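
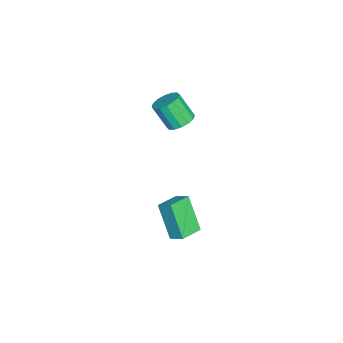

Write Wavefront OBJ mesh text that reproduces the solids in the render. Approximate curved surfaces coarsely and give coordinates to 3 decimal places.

v -0.862 0.472 2.974
v -0.138 0.657 3.232
v -0.395 -0.167 4.543
v -1.118 -0.352 4.286
v -0.38 0.955 3.372
v -0.636 0.131 4.684
v -0.751 1.124 3.406
v -1.007 0.301 4.717
v -1.151 1.119 3.324
v -1.408 0.295 4.635
v -1.474 0.94 3.148
v -1.731 0.116 4.46
v -1.633 0.635 2.926
v -1.89 -0.189 4.238
v -1.585 0.287 2.717
v -1.842 -0.537 4.028
v -1.344 -0.011 2.576
v -1.6 -0.835 3.888
v -0.973 -0.181 2.543
v -1.229 -1.004 3.854
v -0.572 -0.175 2.625
v -0.829 -0.999 3.936
v -0.249 0.004 2.8
v -0.506 -0.82 4.112
v -0.09 0.309 3.022
v -0.347 -0.515 4.334
v 0.547 0.49 -1.876
v 0.882 1.197 -1.391
v 1.431 1.277 -3.635
v 1.766 1.984 -3.15
v 1.654 -0.204 -1.63
v 1.989 0.503 -1.145
v 2.538 0.583 -3.389
v 2.873 1.29 -2.904
f 2 1 5
f 2 5 3
f 3 5 6
f 3 6 4
f 5 1 7
f 5 7 6
f 6 7 8
f 6 8 4
f 7 1 9
f 7 9 8
f 8 9 10
f 8 10 4
f 9 1 11
f 9 11 10
f 10 11 12
f 10 12 4
f 11 1 13
f 11 13 12
f 12 13 14
f 12 14 4
f 13 1 15
f 13 15 14
f 14 15 16
f 14 16 4
f 15 1 17
f 15 17 16
f 16 17 18
f 16 18 4
f 17 1 19
f 17 19 18
f 18 19 20
f 18 20 4
f 19 1 21
f 19 21 20
f 20 21 22
f 20 22 4
f 21 1 23
f 21 23 22
f 22 23 24
f 22 24 4
f 23 1 25
f 23 25 24
f 24 25 26
f 24 26 4
f 25 1 2
f 25 2 26
f 26 2 3
f 26 3 4
f 28 30 27
f 31 28 27
f 27 30 29
f 29 31 27
f 28 34 30
f 32 28 31
f 32 34 28
f 30 34 29
f 33 31 29
f 29 34 33
f 33 32 31
f 34 32 33



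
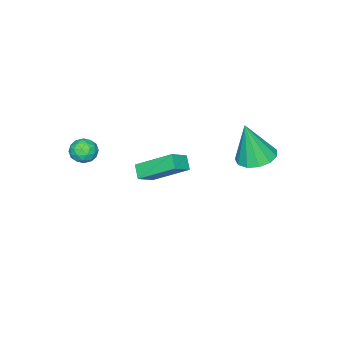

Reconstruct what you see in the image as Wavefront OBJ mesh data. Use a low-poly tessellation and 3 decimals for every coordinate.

v 2.334 -1.624 2.509
v 2.978 -1.847 2.566
v 1.962 -2.613 2.834
v 2.606 -2.836 2.891
v 2.366 -2.367 3.327
v 2.597 -1.756 3.126
v 2.343 -2.704 2.274
v 2.574 -2.093 2.073
v 2.983 -2.515 2.421
v 2.998 -2.307 3.072
v 1.942 -2.153 2.328
v 1.957 -1.945 2.979
v 2.689 -1.648 2.509
v 2.251 -2.812 2.891
v 2.111 -2.536 3.147
v 2.489 -2.667 3.181
v 2.465 -1.595 2.838
v 2.843 -1.726 2.872
v 2.484 -2.032 3.319
v 2.097 -2.734 2.528
v 2.475 -2.865 2.562
v 2.451 -1.793 2.219
v 2.829 -1.924 2.253
v 2.456 -2.428 2.081
v 3.07 -2.172 2.457
v 2.851 -2.754 2.648
v 2.697 -2.676 2.285
v 2.833 -2.317 2.168
v 3.079 -2.05 2.84
v 2.86 -2.631 3.031
v 2.719 -2.356 3.287
v 2.855 -1.996 3.169
v 3.082 -2.442 2.755
v 2.08 -1.829 2.369
v 1.861 -2.41 2.56
v 2.085 -2.464 2.231
v 2.221 -2.104 2.113
v 2.089 -1.706 2.752
v 1.87 -2.288 2.943
v 2.107 -2.143 3.232
v 2.243 -1.784 3.115
v 1.858 -2.018 2.645
v -3.312 2.789 1.185
v -2.604 3.451 1.214
v -2.988 2.351 3.255
v -3.066 3.714 1.343
v -3.606 3.683 1.421
v -4.053 3.368 1.424
v -4.265 2.869 1.352
v -4.174 2.345 1.227
v -3.81 1.962 1.088
v -3.288 1.841 0.981
v -2.773 2.021 0.938
v -2.43 2.445 0.974
v -2.367 2.978 1.077
v -1.73 -1.98 -0.838
v -2.281 -0.301 0.37
v -1.337 -1.492 -1.336
v -1.888 0.186 -0.128
v -0.832 -2.106 -0.252
v -1.383 -0.428 0.956
v -0.439 -1.619 -0.75
v -0.99 0.06 0.458
f 1 38 17
f 38 12 41
f 17 41 6
f 38 41 17
f 1 17 13
f 17 6 18
f 13 18 2
f 17 18 13
f 1 13 22
f 13 2 23
f 22 23 8
f 13 23 22
f 1 22 34
f 22 8 37
f 34 37 11
f 22 37 34
f 1 34 38
f 34 11 42
f 38 42 12
f 34 42 38
f 2 18 29
f 18 6 32
f 29 32 10
f 18 32 29
f 6 41 19
f 41 12 40
f 19 40 5
f 41 40 19
f 12 42 39
f 42 11 35
f 39 35 3
f 42 35 39
f 11 37 36
f 37 8 24
f 36 24 7
f 37 24 36
f 8 23 28
f 23 2 25
f 28 25 9
f 23 25 28
f 4 30 16
f 30 10 31
f 16 31 5
f 30 31 16
f 4 16 14
f 16 5 15
f 14 15 3
f 16 15 14
f 4 14 21
f 14 3 20
f 21 20 7
f 14 20 21
f 4 21 26
f 21 7 27
f 26 27 9
f 21 27 26
f 4 26 30
f 26 9 33
f 30 33 10
f 26 33 30
f 5 31 19
f 31 10 32
f 19 32 6
f 31 32 19
f 3 15 39
f 15 5 40
f 39 40 12
f 15 40 39
f 7 20 36
f 20 3 35
f 36 35 11
f 20 35 36
f 9 27 28
f 27 7 24
f 28 24 8
f 27 24 28
f 10 33 29
f 33 9 25
f 29 25 2
f 33 25 29
f 44 43 46
f 44 46 45
f 46 43 47
f 46 47 45
f 47 43 48
f 47 48 45
f 48 43 49
f 48 49 45
f 49 43 50
f 49 50 45
f 50 43 51
f 50 51 45
f 51 43 52
f 51 52 45
f 52 43 53
f 52 53 45
f 53 43 54
f 53 54 45
f 54 43 55
f 54 55 45
f 55 43 44
f 55 44 45
f 57 59 56
f 60 57 56
f 56 59 58
f 58 60 56
f 57 63 59
f 61 57 60
f 61 63 57
f 59 63 58
f 62 60 58
f 58 63 62
f 62 61 60
f 63 61 62



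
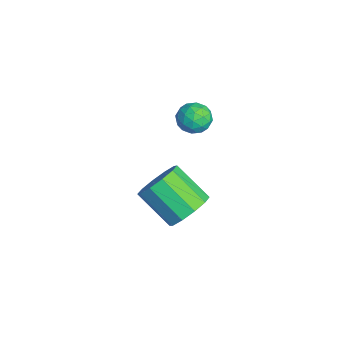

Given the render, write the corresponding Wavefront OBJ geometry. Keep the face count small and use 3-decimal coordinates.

v -2.527 0.333 -0.544
v -1.785 -0.067 -0.2
v -2.772 -1.012 0.828
v -3.513 -0.613 0.484
v -1.898 0.389 0.111
v -2.884 -0.557 1.139
v -2.25 0.822 0.172
v -3.237 -0.123 1.2
v -2.709 1.069 -0.041
v -3.695 0.123 0.987
v -3.098 1.035 -0.446
v -4.084 0.089 0.582
v -3.268 0.732 -0.888
v -4.255 -0.213 0.14
v -3.156 0.277 -1.199
v -4.142 -0.669 -0.171
v -2.803 -0.157 -1.26
v -3.79 -1.102 -0.232
v -2.345 -0.403 -1.047
v -3.331 -1.349 -0.019
v -1.956 -0.369 -0.642
v -2.942 -1.315 0.386
v -3.524 1.239 3.627
v -2.968 1.095 3.978
v -3.852 0.205 3.722
v -3.296 0.061 4.073
v -3.771 0.455 4.341
v -3.568 1.094 4.283
v -3.252 0.206 3.417
v -3.049 0.845 3.359
v -2.8 0.456 3.849
v -3.121 0.61 4.42
v -3.699 0.69 3.28
v -4.02 0.844 3.851
v -3.217 1.258 3.794
v -3.603 0.042 3.906
v -3.882 0.274 4.063
v -3.555 0.189 4.27
v -3.57 1.257 3.973
v -3.243 1.173 4.18
v -3.715 0.797 4.393
v -3.577 0.127 3.52
v -3.25 0.043 3.727
v -3.265 1.111 3.43
v -2.938 1.026 3.637
v -3.105 0.503 3.307
v -2.792 0.798 3.925
v -2.985 0.19 3.98
v -2.958 0.275 3.595
v -2.839 0.651 3.56
v -2.98 0.888 4.26
v -3.173 0.28 4.316
v -3.452 0.512 4.474
v -3.333 0.888 4.439
v -2.882 0.513 4.184
v -3.647 1.02 3.384
v -3.84 0.412 3.44
v -3.487 0.412 3.261
v -3.368 0.788 3.226
v -3.835 1.11 3.72
v -4.028 0.502 3.775
v -3.981 0.649 4.14
v -3.862 1.025 4.105
v -3.938 0.787 3.516
f 2 1 5
f 2 5 3
f 3 5 6
f 3 6 4
f 5 1 7
f 5 7 6
f 6 7 8
f 6 8 4
f 7 1 9
f 7 9 8
f 8 9 10
f 8 10 4
f 9 1 11
f 9 11 10
f 10 11 12
f 10 12 4
f 11 1 13
f 11 13 12
f 12 13 14
f 12 14 4
f 13 1 15
f 13 15 14
f 14 15 16
f 14 16 4
f 15 1 17
f 15 17 16
f 16 17 18
f 16 18 4
f 17 1 19
f 17 19 18
f 18 19 20
f 18 20 4
f 19 1 21
f 19 21 20
f 20 21 22
f 20 22 4
f 21 1 2
f 21 2 22
f 22 2 3
f 22 3 4
f 23 60 39
f 60 34 63
f 39 63 28
f 60 63 39
f 23 39 35
f 39 28 40
f 35 40 24
f 39 40 35
f 23 35 44
f 35 24 45
f 44 45 30
f 35 45 44
f 23 44 56
f 44 30 59
f 56 59 33
f 44 59 56
f 23 56 60
f 56 33 64
f 60 64 34
f 56 64 60
f 24 40 51
f 40 28 54
f 51 54 32
f 40 54 51
f 28 63 41
f 63 34 62
f 41 62 27
f 63 62 41
f 34 64 61
f 64 33 57
f 61 57 25
f 64 57 61
f 33 59 58
f 59 30 46
f 58 46 29
f 59 46 58
f 30 45 50
f 45 24 47
f 50 47 31
f 45 47 50
f 26 52 38
f 52 32 53
f 38 53 27
f 52 53 38
f 26 38 36
f 38 27 37
f 36 37 25
f 38 37 36
f 26 36 43
f 36 25 42
f 43 42 29
f 36 42 43
f 26 43 48
f 43 29 49
f 48 49 31
f 43 49 48
f 26 48 52
f 48 31 55
f 52 55 32
f 48 55 52
f 27 53 41
f 53 32 54
f 41 54 28
f 53 54 41
f 25 37 61
f 37 27 62
f 61 62 34
f 37 62 61
f 29 42 58
f 42 25 57
f 58 57 33
f 42 57 58
f 31 49 50
f 49 29 46
f 50 46 30
f 49 46 50
f 32 55 51
f 55 31 47
f 51 47 24
f 55 47 51



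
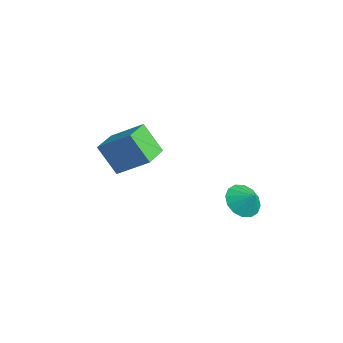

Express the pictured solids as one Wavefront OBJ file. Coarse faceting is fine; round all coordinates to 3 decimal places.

v 3.293 2.635 -2.181
v 3.845 3.169 -2.926
v 4.007 2.905 -1.459
v 3.492 3.54 -2.716
v 3.085 3.669 -2.362
v 2.735 3.521 -1.96
v 2.534 3.135 -1.616
v 2.536 2.616 -1.424
v 2.742 2.101 -1.435
v 3.095 1.73 -1.645
v 3.501 1.601 -1.999
v 3.851 1.749 -2.402
v 4.052 2.135 -2.745
v 4.05 2.654 -2.937
v -3.451 -0.156 -2.256
v -4.435 -0.751 -0.607
v -2.164 1.082 -1.041
v -3.147 0.487 0.607
v -2.293 -1.547 -2.067
v -3.276 -2.142 -0.419
v -1.005 -0.309 -0.853
v -1.989 -0.904 0.796
f 2 1 4
f 2 4 3
f 4 1 5
f 4 5 3
f 5 1 6
f 5 6 3
f 6 1 7
f 6 7 3
f 7 1 8
f 7 8 3
f 8 1 9
f 8 9 3
f 9 1 10
f 9 10 3
f 10 1 11
f 10 11 3
f 11 1 12
f 11 12 3
f 12 1 13
f 12 13 3
f 13 1 14
f 13 14 3
f 14 1 2
f 14 2 3
f 16 18 15
f 19 16 15
f 15 18 17
f 17 19 15
f 16 22 18
f 20 16 19
f 20 22 16
f 18 22 17
f 21 19 17
f 17 22 21
f 21 20 19
f 22 20 21



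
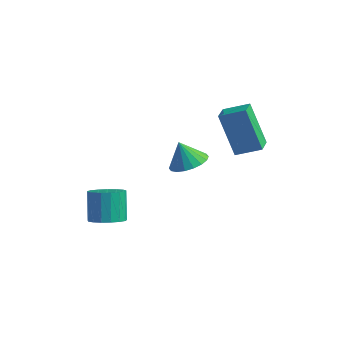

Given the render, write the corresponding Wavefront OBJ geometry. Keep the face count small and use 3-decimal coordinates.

v 2.084 3.508 0.697
v 3.119 3.877 1.154
v 1.913 4.369 0.391
v 2.947 4.738 0.848
v 3.033 3.062 -1.088
v 4.067 3.431 -0.631
v 2.861 3.923 -1.394
v 3.896 4.292 -0.937
v -0.536 -1.309 -3.019
v 0.213 -1.197 -2.832
v -0.175 -0.438 -1.734
v -0.924 -0.551 -1.921
v 0.133 -0.91 -3.058
v -0.255 -0.152 -1.96
v -0.1 -0.715 -3.275
v -0.488 0.043 -2.177
v -0.433 -0.656 -3.433
v -0.821 0.102 -2.335
v -0.789 -0.747 -3.497
v -1.177 0.011 -2.399
v -1.088 -0.966 -3.451
v -1.476 -0.208 -2.353
v -1.26 -1.264 -3.306
v -1.648 -0.506 -2.208
v -1.266 -1.572 -3.095
v -1.654 -0.814 -1.997
v -1.105 -1.82 -2.867
v -1.493 -1.062 -1.769
v -0.814 -1.951 -2.674
v -1.202 -1.193 -1.576
v -0.459 -1.935 -2.56
v -0.847 -1.176 -1.462
v -0.121 -1.775 -2.551
v -0.509 -1.017 -1.453
v 0.121 -1.509 -2.649
v -0.267 -0.75 -1.551
v 0.683 3.766 -3.079
v 1.196 3.137 -2.741
v 0.157 3.894 -2.041
v 1.404 3.462 -2.676
v 1.468 3.848 -2.691
v 1.377 4.218 -2.783
v 1.148 4.498 -2.934
v 0.827 4.633 -3.113
v 0.478 4.597 -3.285
v 0.169 4.395 -3.417
v -0.039 4.069 -3.481
v -0.103 3.683 -3.466
v -0.012 3.314 -3.374
v 0.217 3.034 -3.224
v 0.538 2.899 -3.045
v 0.887 2.935 -2.873
f 2 4 1
f 5 2 1
f 1 4 3
f 3 5 1
f 2 8 4
f 6 2 5
f 6 8 2
f 4 8 3
f 7 5 3
f 3 8 7
f 7 6 5
f 8 6 7
f 10 9 13
f 10 13 11
f 11 13 14
f 11 14 12
f 13 9 15
f 13 15 14
f 14 15 16
f 14 16 12
f 15 9 17
f 15 17 16
f 16 17 18
f 16 18 12
f 17 9 19
f 17 19 18
f 18 19 20
f 18 20 12
f 19 9 21
f 19 21 20
f 20 21 22
f 20 22 12
f 21 9 23
f 21 23 22
f 22 23 24
f 22 24 12
f 23 9 25
f 23 25 24
f 24 25 26
f 24 26 12
f 25 9 27
f 25 27 26
f 26 27 28
f 26 28 12
f 27 9 29
f 27 29 28
f 28 29 30
f 28 30 12
f 29 9 31
f 29 31 30
f 30 31 32
f 30 32 12
f 31 9 33
f 31 33 32
f 32 33 34
f 32 34 12
f 33 9 35
f 33 35 34
f 34 35 36
f 34 36 12
f 35 9 10
f 35 10 36
f 36 10 11
f 36 11 12
f 38 37 40
f 38 40 39
f 40 37 41
f 40 41 39
f 41 37 42
f 41 42 39
f 42 37 43
f 42 43 39
f 43 37 44
f 43 44 39
f 44 37 45
f 44 45 39
f 45 37 46
f 45 46 39
f 46 37 47
f 46 47 39
f 47 37 48
f 47 48 39
f 48 37 49
f 48 49 39
f 49 37 50
f 49 50 39
f 50 37 51
f 50 51 39
f 51 37 52
f 51 52 39
f 52 37 38
f 52 38 39



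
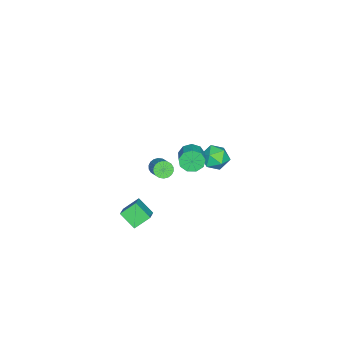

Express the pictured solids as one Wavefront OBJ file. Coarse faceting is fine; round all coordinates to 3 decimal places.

v 2.955 0.384 -1.021
v 3.991 0.651 -0.395
v 3.182 1.344 -1.805
v 4.218 1.611 -1.179
v 3.562 -0.331 -1.721
v 4.598 -0.064 -1.095
v 3.789 0.629 -2.505
v 4.825 0.896 -1.879
v -3.612 2.801 -3.375
v -3.087 2.168 -2.866
v -4.813 2.592 -2.394
v -4.288 1.959 -1.885
v -4.055 2.897 -1.876
v -3.312 3.026 -2.483
v -4.588 1.734 -2.777
v -3.845 1.863 -3.384
v -3.69 1.508 -2.497
v -3.36 2.227 -1.941
v -4.54 2.533 -3.319
v -4.21 3.252 -2.763
v -1.111 1.968 0.003
v -0.748 1.805 -0.669
v 0.293 2.25 -0.214
v -0.069 2.412 0.457
v -0.952 2.298 -0.685
v 0.089 2.743 -0.231
v -1.229 2.637 -0.38
v -0.188 3.081 0.074
v -1.452 2.662 0.104
v -0.41 3.107 0.559
v -1.514 2.362 0.541
v -0.473 2.807 0.996
v -1.388 1.878 0.726
v -0.347 2.323 1.181
v -1.132 1.436 0.573
v -0.091 1.88 1.027
v -0.866 1.242 0.153
v 0.175 1.687 0.607
v -0.715 1.388 -0.338
v 0.327 1.833 0.117
v 2.059 1.234 1.429
v 2.493 0.945 1.176
v 3.396 1.618 1.957
v 2.961 1.906 2.211
v 2.467 1.154 1.026
v 3.37 1.826 1.807
v 2.361 1.378 0.956
v 3.263 2.051 1.737
v 2.194 1.574 0.98
v 3.097 2.247 1.761
v 2.001 1.703 1.093
v 2.903 2.375 1.874
v 1.819 1.738 1.272
v 2.722 2.41 2.054
v 1.685 1.674 1.483
v 2.587 2.346 2.264
v 1.624 1.522 1.683
v 2.527 2.195 2.464
v 1.65 1.314 1.833
v 2.553 1.986 2.614
v 1.757 1.089 1.903
v 2.659 1.762 2.684
v 1.923 0.893 1.879
v 2.826 1.566 2.66
v 2.117 0.765 1.766
v 3.019 1.437 2.547
v 2.298 0.73 1.586
v 3.201 1.402 2.368
v 2.433 0.794 1.376
v 3.335 1.466 2.157
f 2 4 1
f 5 2 1
f 1 4 3
f 3 5 1
f 2 8 4
f 6 2 5
f 6 8 2
f 4 8 3
f 7 5 3
f 3 8 7
f 7 6 5
f 8 6 7
f 9 20 14
f 9 14 10
f 9 10 16
f 9 16 19
f 9 19 20
f 10 14 18
f 14 20 13
f 20 19 11
f 19 16 15
f 16 10 17
f 12 18 13
f 12 13 11
f 12 11 15
f 12 15 17
f 12 17 18
f 13 18 14
f 11 13 20
f 15 11 19
f 17 15 16
f 18 17 10
f 22 21 25
f 22 25 23
f 23 25 26
f 23 26 24
f 25 21 27
f 25 27 26
f 26 27 28
f 26 28 24
f 27 21 29
f 27 29 28
f 28 29 30
f 28 30 24
f 29 21 31
f 29 31 30
f 30 31 32
f 30 32 24
f 31 21 33
f 31 33 32
f 32 33 34
f 32 34 24
f 33 21 35
f 33 35 34
f 34 35 36
f 34 36 24
f 35 21 37
f 35 37 36
f 36 37 38
f 36 38 24
f 37 21 39
f 37 39 38
f 38 39 40
f 38 40 24
f 39 21 22
f 39 22 40
f 40 22 23
f 40 23 24
f 42 41 45
f 42 45 43
f 43 45 46
f 43 46 44
f 45 41 47
f 45 47 46
f 46 47 48
f 46 48 44
f 47 41 49
f 47 49 48
f 48 49 50
f 48 50 44
f 49 41 51
f 49 51 50
f 50 51 52
f 50 52 44
f 51 41 53
f 51 53 52
f 52 53 54
f 52 54 44
f 53 41 55
f 53 55 54
f 54 55 56
f 54 56 44
f 55 41 57
f 55 57 56
f 56 57 58
f 56 58 44
f 57 41 59
f 57 59 58
f 58 59 60
f 58 60 44
f 59 41 61
f 59 61 60
f 60 61 62
f 60 62 44
f 61 41 63
f 61 63 62
f 62 63 64
f 62 64 44
f 63 41 65
f 63 65 64
f 64 65 66
f 64 66 44
f 65 41 67
f 65 67 66
f 66 67 68
f 66 68 44
f 67 41 69
f 67 69 68
f 68 69 70
f 68 70 44
f 69 41 42
f 69 42 70
f 70 42 43
f 70 43 44



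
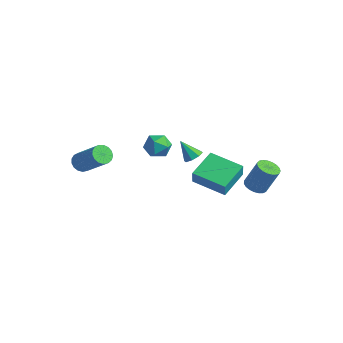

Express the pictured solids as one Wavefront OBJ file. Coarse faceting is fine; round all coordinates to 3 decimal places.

v 0.98 -0.106 -1.689
v 1.229 -0.356 -0.754
v 0.559 1.673 -1.102
v 0.808 1.423 -0.166
v 2.932 0.477 -2.054
v 3.181 0.227 -1.118
v 2.511 2.256 -1.466
v 2.76 2.006 -0.531
v -4.165 -3.657 -1.088
v -3.751 -3.932 -1.522
v -2.122 -3.778 -0.067
v -2.535 -3.503 0.368
v -3.727 -3.623 -1.581
v -2.098 -3.469 -0.126
v -3.804 -3.321 -1.527
v -2.175 -3.167 -0.072
v -3.963 -3.097 -1.372
v -2.334 -2.942 0.083
v -4.169 -3 -1.152
v -2.54 -2.846 0.303
v -4.373 -3.054 -0.918
v -2.744 -2.9 0.538
v -4.53 -3.247 -0.722
v -2.901 -3.093 0.733
v -4.603 -3.533 -0.61
v -2.974 -3.379 0.845
v -4.575 -3.848 -0.608
v -2.946 -3.693 0.848
v -4.454 -4.119 -0.715
v -2.825 -3.965 0.74
v -4.266 -4.284 -0.908
v -2.637 -4.13 0.548
v -4.055 -4.306 -1.142
v -2.426 -4.152 0.313
v -3.869 -4.179 -1.363
v -2.24 -4.025 0.092
v -1.562 2.39 -2.238
v -1.176 1.913 -2.092
v -2.338 2.09 -1.162
v -1.045 2.327 -1.882
v -1.217 2.778 -1.881
v -1.59 3.001 -2.088
v -1.947 2.867 -2.383
v -2.078 2.453 -2.593
v -1.907 2.002 -2.595
v -1.533 1.779 -2.387
v -2.231 0.463 -0.004
v -1.615 0.227 0.584
v -1.845 -0.627 -0.844
v -1.229 -0.863 -0.256
v -2.085 -0.958 -0.061
v -2.324 -0.284 0.458
v -1.136 -0.116 -0.718
v -1.375 0.558 -0.199
v -0.938 -0.13 0.142
v -1.525 -0.651 0.549
v -1.935 0.251 -0.809
v -2.522 -0.27 -0.402
v 3.385 2.358 -2.005
v 3.841 2.806 -2.289
v 4.372 3.271 -0.698
v 3.915 2.822 -0.415
v 3.604 2.972 -2.258
v 4.135 3.437 -0.668
v 3.329 3.032 -2.184
v 3.86 3.497 -0.594
v 3.064 2.975 -2.079
v 3.595 3.44 -0.488
v 2.854 2.812 -1.961
v 3.385 3.277 -0.37
v 2.736 2.57 -1.851
v 3.267 3.035 -0.26
v 2.73 2.291 -1.767
v 3.261 2.756 -0.177
v 2.837 2.024 -1.725
v 3.368 2.489 -0.134
v 3.039 1.814 -1.731
v 3.57 2.279 -0.141
v 3.3 1.699 -1.785
v 3.831 2.164 -0.194
v 3.577 1.697 -1.876
v 4.108 2.162 -0.286
v 3.82 1.809 -1.99
v 4.351 2.274 -0.4
v 3.987 2.017 -2.107
v 4.518 2.482 -0.516
v 4.051 2.283 -2.206
v 4.582 2.748 -0.615
v 3.999 2.562 -2.27
v 4.53 3.027 -0.68
f 2 4 1
f 5 2 1
f 1 4 3
f 3 5 1
f 2 8 4
f 6 2 5
f 6 8 2
f 4 8 3
f 7 5 3
f 3 8 7
f 7 6 5
f 8 6 7
f 10 9 13
f 10 13 11
f 11 13 14
f 11 14 12
f 13 9 15
f 13 15 14
f 14 15 16
f 14 16 12
f 15 9 17
f 15 17 16
f 16 17 18
f 16 18 12
f 17 9 19
f 17 19 18
f 18 19 20
f 18 20 12
f 19 9 21
f 19 21 20
f 20 21 22
f 20 22 12
f 21 9 23
f 21 23 22
f 22 23 24
f 22 24 12
f 23 9 25
f 23 25 24
f 24 25 26
f 24 26 12
f 25 9 27
f 25 27 26
f 26 27 28
f 26 28 12
f 27 9 29
f 27 29 28
f 28 29 30
f 28 30 12
f 29 9 31
f 29 31 30
f 30 31 32
f 30 32 12
f 31 9 33
f 31 33 32
f 32 33 34
f 32 34 12
f 33 9 35
f 33 35 34
f 34 35 36
f 34 36 12
f 35 9 10
f 35 10 36
f 36 10 11
f 36 11 12
f 38 37 40
f 38 40 39
f 40 37 41
f 40 41 39
f 41 37 42
f 41 42 39
f 42 37 43
f 42 43 39
f 43 37 44
f 43 44 39
f 44 37 45
f 44 45 39
f 45 37 46
f 45 46 39
f 46 37 38
f 46 38 39
f 47 58 52
f 47 52 48
f 47 48 54
f 47 54 57
f 47 57 58
f 48 52 56
f 52 58 51
f 58 57 49
f 57 54 53
f 54 48 55
f 50 56 51
f 50 51 49
f 50 49 53
f 50 53 55
f 50 55 56
f 51 56 52
f 49 51 58
f 53 49 57
f 55 53 54
f 56 55 48
f 60 59 63
f 60 63 61
f 61 63 64
f 61 64 62
f 63 59 65
f 63 65 64
f 64 65 66
f 64 66 62
f 65 59 67
f 65 67 66
f 66 67 68
f 66 68 62
f 67 59 69
f 67 69 68
f 68 69 70
f 68 70 62
f 69 59 71
f 69 71 70
f 70 71 72
f 70 72 62
f 71 59 73
f 71 73 72
f 72 73 74
f 72 74 62
f 73 59 75
f 73 75 74
f 74 75 76
f 74 76 62
f 75 59 77
f 75 77 76
f 76 77 78
f 76 78 62
f 77 59 79
f 77 79 78
f 78 79 80
f 78 80 62
f 79 59 81
f 79 81 80
f 80 81 82
f 80 82 62
f 81 59 83
f 81 83 82
f 82 83 84
f 82 84 62
f 83 59 85
f 83 85 84
f 84 85 86
f 84 86 62
f 85 59 87
f 85 87 86
f 86 87 88
f 86 88 62
f 87 59 89
f 87 89 88
f 88 89 90
f 88 90 62
f 89 59 60
f 89 60 90
f 90 60 61
f 90 61 62



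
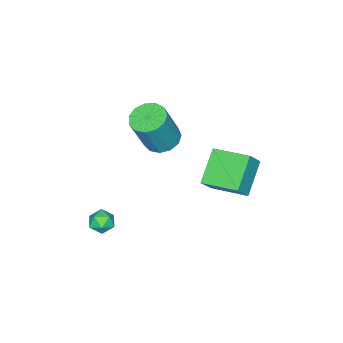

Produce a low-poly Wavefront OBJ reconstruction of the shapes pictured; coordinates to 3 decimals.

v 3.385 1.263 -1.681
v 3.809 0.916 -2.054
v 3.171 0.384 -1.106
v 3.595 0.037 -1.479
v 3.821 0.502 -1.065
v 3.954 1.045 -1.42
v 3.026 0.255 -1.74
v 3.159 0.798 -2.095
v 3.587 0.293 -2.09
v 4.079 0.446 -1.673
v 2.901 0.854 -1.487
v 3.393 1.007 -1.07
v -0.304 1.075 1.721
v 0.333 0.55 1.415
v 1.16 0.401 3.394
v 0.524 0.925 3.699
v 0.505 1.014 1.378
v 1.332 0.864 3.357
v 0.42 1.497 1.45
v 1.247 1.347 3.429
v 0.105 1.846 1.608
v 0.932 1.697 3.587
v -0.34 1.95 1.802
v 0.487 1.801 3.781
v -0.773 1.777 1.97
v 0.054 1.627 3.949
v -1.057 1.38 2.058
v -0.23 1.23 4.037
v -1.102 0.886 2.04
v -0.275 0.737 4.019
v -0.893 0.453 1.92
v -0.066 0.303 3.899
v -0.498 0.217 1.737
v 0.33 0.067 3.716
v -0.04 0.253 1.548
v 0.787 0.103 3.527
v -1.48 2.908 -1.759
v -2.951 2.505 -0.61
v -1.742 4.744 -1.452
v -3.214 4.341 -0.304
v -0.746 2.859 -0.836
v -2.218 2.456 0.312
v -1.009 4.695 -0.53
v -2.48 4.292 0.619
f 1 12 6
f 1 6 2
f 1 2 8
f 1 8 11
f 1 11 12
f 2 6 10
f 6 12 5
f 12 11 3
f 11 8 7
f 8 2 9
f 4 10 5
f 4 5 3
f 4 3 7
f 4 7 9
f 4 9 10
f 5 10 6
f 3 5 12
f 7 3 11
f 9 7 8
f 10 9 2
f 14 13 17
f 14 17 15
f 15 17 18
f 15 18 16
f 17 13 19
f 17 19 18
f 18 19 20
f 18 20 16
f 19 13 21
f 19 21 20
f 20 21 22
f 20 22 16
f 21 13 23
f 21 23 22
f 22 23 24
f 22 24 16
f 23 13 25
f 23 25 24
f 24 25 26
f 24 26 16
f 25 13 27
f 25 27 26
f 26 27 28
f 26 28 16
f 27 13 29
f 27 29 28
f 28 29 30
f 28 30 16
f 29 13 31
f 29 31 30
f 30 31 32
f 30 32 16
f 31 13 33
f 31 33 32
f 32 33 34
f 32 34 16
f 33 13 35
f 33 35 34
f 34 35 36
f 34 36 16
f 35 13 14
f 35 14 36
f 36 14 15
f 36 15 16
f 38 40 37
f 41 38 37
f 37 40 39
f 39 41 37
f 38 44 40
f 42 38 41
f 42 44 38
f 40 44 39
f 43 41 39
f 39 44 43
f 43 42 41
f 44 42 43



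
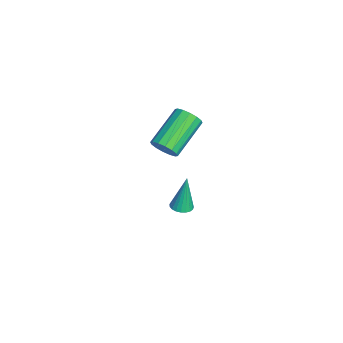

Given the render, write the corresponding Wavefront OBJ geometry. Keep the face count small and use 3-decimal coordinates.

v 3.875 -3.029 3.468
v 4.363 -2.741 3.786
v 3.073 -1.642 4.77
v 2.585 -1.931 4.452
v 4.315 -2.552 3.511
v 3.024 -1.454 4.496
v 4.148 -2.491 3.225
v 2.857 -1.393 4.21
v 3.908 -2.575 3.004
v 2.618 -1.476 3.989
v 3.66 -2.78 2.907
v 2.369 -1.682 3.892
v 3.469 -3.052 2.961
v 2.179 -1.954 3.945
v 3.387 -3.318 3.15
v 2.097 -2.219 4.134
v 3.436 -3.506 3.424
v 2.145 -2.408 4.409
v 3.603 -3.567 3.71
v 2.312 -2.469 4.695
v 3.842 -3.484 3.931
v 2.552 -2.385 4.916
v 4.091 -3.278 4.028
v 2.8 -2.18 5.013
v 4.281 -3.006 3.975
v 2.991 -1.908 4.959
v 2.196 -2.189 -1.83
v 2.636 -2.458 -1.76
v 2.064 -1.951 -0.07
v 2.71 -2.256 -1.782
v 2.695 -2.042 -1.812
v 2.594 -1.854 -1.845
v 2.424 -1.723 -1.875
v 2.215 -1.674 -1.898
v 2.002 -1.713 -1.908
v 1.824 -1.834 -1.906
v 1.709 -2.017 -1.889
v 1.679 -2.23 -1.863
v 1.738 -2.435 -1.831
v 1.877 -2.598 -1.798
v 2.071 -2.69 -1.771
v 2.286 -2.695 -1.754
v 2.486 -2.613 -1.75
f 2 1 5
f 2 5 3
f 3 5 6
f 3 6 4
f 5 1 7
f 5 7 6
f 6 7 8
f 6 8 4
f 7 1 9
f 7 9 8
f 8 9 10
f 8 10 4
f 9 1 11
f 9 11 10
f 10 11 12
f 10 12 4
f 11 1 13
f 11 13 12
f 12 13 14
f 12 14 4
f 13 1 15
f 13 15 14
f 14 15 16
f 14 16 4
f 15 1 17
f 15 17 16
f 16 17 18
f 16 18 4
f 17 1 19
f 17 19 18
f 18 19 20
f 18 20 4
f 19 1 21
f 19 21 20
f 20 21 22
f 20 22 4
f 21 1 23
f 21 23 22
f 22 23 24
f 22 24 4
f 23 1 25
f 23 25 24
f 24 25 26
f 24 26 4
f 25 1 2
f 25 2 26
f 26 2 3
f 26 3 4
f 28 27 30
f 28 30 29
f 30 27 31
f 30 31 29
f 31 27 32
f 31 32 29
f 32 27 33
f 32 33 29
f 33 27 34
f 33 34 29
f 34 27 35
f 34 35 29
f 35 27 36
f 35 36 29
f 36 27 37
f 36 37 29
f 37 27 38
f 37 38 29
f 38 27 39
f 38 39 29
f 39 27 40
f 39 40 29
f 40 27 41
f 40 41 29
f 41 27 42
f 41 42 29
f 42 27 43
f 42 43 29
f 43 27 28
f 43 28 29



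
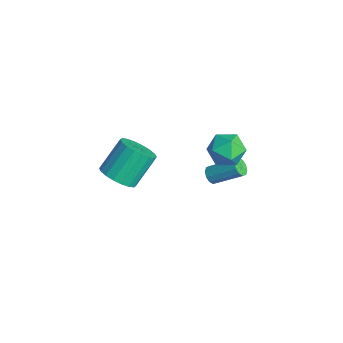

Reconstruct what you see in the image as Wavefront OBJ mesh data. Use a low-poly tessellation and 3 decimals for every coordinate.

v -0.267 -3.154 3.002
v 0.313 -2.391 2.527
v -0.152 -1.082 4.062
v -0.733 -1.846 4.538
v -0.121 -2.326 2.341
v -0.586 -1.018 3.876
v -0.583 -2.425 2.286
v -1.048 -1.117 3.821
v -0.983 -2.669 2.372
v -1.448 -1.361 3.907
v -1.241 -3.009 2.583
v -1.706 -1.7 4.119
v -1.307 -3.377 2.878
v -1.772 -2.069 4.413
v -1.166 -3.702 3.197
v -1.631 -2.393 4.732
v -0.848 -3.918 3.478
v -1.313 -2.609 5.013
v -0.414 -3.982 3.664
v -0.879 -2.674 5.199
v 0.048 -3.883 3.719
v -0.417 -2.575 5.254
v 0.448 -3.639 3.633
v -0.017 -2.331 5.168
v 0.706 -3.3 3.421
v 0.241 -1.991 4.957
v 0.772 -2.931 3.127
v 0.307 -1.623 4.662
v 0.631 -2.607 2.808
v 0.166 -1.298 4.343
v -2.542 3.475 1.649
v -1.947 4.083 2.416
v -1.013 2.517 1.224
v -0.418 3.125 1.991
v -1.215 2.381 2.343
v -2.161 2.973 2.606
v -0.799 3.627 1.034
v -1.745 4.219 1.297
v -0.87 4.177 2.036
v -1.127 3.408 2.846
v -1.833 3.192 0.794
v -2.09 2.423 1.604
v -2.656 2.944 -1.462
v -2.163 2.861 -1.756
v -1.291 4.214 -0.672
v -1.784 4.296 -0.378
v -2.35 3.117 -1.923
v -1.478 4.469 -0.84
v -2.654 3.306 -1.915
v -1.782 4.658 -0.831
v -2.959 3.357 -1.733
v -2.087 4.709 -0.65
v -3.148 3.25 -1.448
v -2.276 4.603 -0.364
v -3.149 3.026 -1.168
v -2.277 4.379 -0.084
v -2.962 2.771 -1
v -2.09 4.123 0.083
v -2.658 2.582 -1.009
v -1.786 3.934 0.075
v -2.353 2.531 -1.19
v -1.481 3.883 -0.107
v -2.164 2.637 -1.476
v -1.292 3.99 -0.392
f 2 1 5
f 2 5 3
f 3 5 6
f 3 6 4
f 5 1 7
f 5 7 6
f 6 7 8
f 6 8 4
f 7 1 9
f 7 9 8
f 8 9 10
f 8 10 4
f 9 1 11
f 9 11 10
f 10 11 12
f 10 12 4
f 11 1 13
f 11 13 12
f 12 13 14
f 12 14 4
f 13 1 15
f 13 15 14
f 14 15 16
f 14 16 4
f 15 1 17
f 15 17 16
f 16 17 18
f 16 18 4
f 17 1 19
f 17 19 18
f 18 19 20
f 18 20 4
f 19 1 21
f 19 21 20
f 20 21 22
f 20 22 4
f 21 1 23
f 21 23 22
f 22 23 24
f 22 24 4
f 23 1 25
f 23 25 24
f 24 25 26
f 24 26 4
f 25 1 27
f 25 27 26
f 26 27 28
f 26 28 4
f 27 1 29
f 27 29 28
f 28 29 30
f 28 30 4
f 29 1 2
f 29 2 30
f 30 2 3
f 30 3 4
f 31 42 36
f 31 36 32
f 31 32 38
f 31 38 41
f 31 41 42
f 32 36 40
f 36 42 35
f 42 41 33
f 41 38 37
f 38 32 39
f 34 40 35
f 34 35 33
f 34 33 37
f 34 37 39
f 34 39 40
f 35 40 36
f 33 35 42
f 37 33 41
f 39 37 38
f 40 39 32
f 44 43 47
f 44 47 45
f 45 47 48
f 45 48 46
f 47 43 49
f 47 49 48
f 48 49 50
f 48 50 46
f 49 43 51
f 49 51 50
f 50 51 52
f 50 52 46
f 51 43 53
f 51 53 52
f 52 53 54
f 52 54 46
f 53 43 55
f 53 55 54
f 54 55 56
f 54 56 46
f 55 43 57
f 55 57 56
f 56 57 58
f 56 58 46
f 57 43 59
f 57 59 58
f 58 59 60
f 58 60 46
f 59 43 61
f 59 61 60
f 60 61 62
f 60 62 46
f 61 43 63
f 61 63 62
f 62 63 64
f 62 64 46
f 63 43 44
f 63 44 64
f 64 44 45
f 64 45 46



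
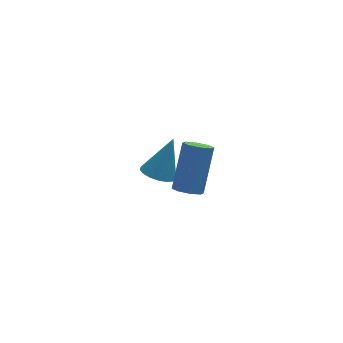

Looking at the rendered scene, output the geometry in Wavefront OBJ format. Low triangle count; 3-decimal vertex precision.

v 1.477 3.23 -2.524
v 2.081 3.566 -2.907
v 2.283 3.71 -0.836
v 1.83 3.847 -2.868
v 1.499 3.987 -2.749
v 1.163 3.953 -2.579
v 0.899 3.753 -2.397
v 0.768 3.434 -2.243
v 0.799 3.068 -2.153
v 0.985 2.739 -2.149
v 1.284 2.522 -2.23
v 1.628 2.468 -2.378
v 1.937 2.588 -2.56
v 2.141 2.856 -2.733
v 2.193 3.209 -2.859
v 1.129 -1.956 1.687
v 1.494 -2.436 1.829
v 2.237 -1.384 3.475
v 1.871 -0.904 3.333
v 1.705 -2.128 1.536
v 2.448 -1.076 3.183
v 1.579 -1.718 1.332
v 2.321 -0.666 2.979
v 1.188 -1.448 1.336
v 1.931 -0.396 2.982
v 0.763 -1.476 1.545
v 1.506 -0.424 3.191
v 0.552 -1.784 1.837
v 1.295 -0.732 3.484
v 0.679 -2.194 2.041
v 1.421 -1.142 3.688
v 1.069 -2.464 2.038
v 1.812 -1.412 3.684
f 2 1 4
f 2 4 3
f 4 1 5
f 4 5 3
f 5 1 6
f 5 6 3
f 6 1 7
f 6 7 3
f 7 1 8
f 7 8 3
f 8 1 9
f 8 9 3
f 9 1 10
f 9 10 3
f 10 1 11
f 10 11 3
f 11 1 12
f 11 12 3
f 12 1 13
f 12 13 3
f 13 1 14
f 13 14 3
f 14 1 15
f 14 15 3
f 15 1 2
f 15 2 3
f 17 16 20
f 17 20 18
f 18 20 21
f 18 21 19
f 20 16 22
f 20 22 21
f 21 22 23
f 21 23 19
f 22 16 24
f 22 24 23
f 23 24 25
f 23 25 19
f 24 16 26
f 24 26 25
f 25 26 27
f 25 27 19
f 26 16 28
f 26 28 27
f 27 28 29
f 27 29 19
f 28 16 30
f 28 30 29
f 29 30 31
f 29 31 19
f 30 16 32
f 30 32 31
f 31 32 33
f 31 33 19
f 32 16 17
f 32 17 33
f 33 17 18
f 33 18 19



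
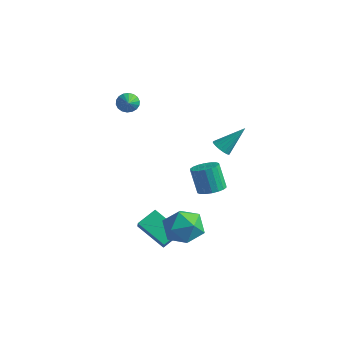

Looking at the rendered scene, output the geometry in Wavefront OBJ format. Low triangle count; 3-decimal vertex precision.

v 1.232 2.08 -3.48
v 1.722 1.469 -3.205
v 1.077 1.628 -1.705
v 0.588 2.24 -1.98
v 1.927 1.771 -3.148
v 1.282 1.93 -1.649
v 1.995 2.134 -3.157
v 1.351 2.293 -1.658
v 1.912 2.486 -3.23
v 1.267 2.645 -1.731
v 1.695 2.758 -3.353
v 1.05 2.917 -1.853
v 1.385 2.896 -3.5
v 0.741 3.055 -2.001
v 1.046 2.872 -3.644
v 0.401 3.031 -2.145
v 0.743 2.692 -3.755
v 0.098 2.851 -2.255
v 0.538 2.39 -3.811
v -0.107 2.549 -2.312
v 0.469 2.027 -3.802
v -0.175 2.186 -2.303
v 0.553 1.675 -3.729
v -0.092 1.834 -2.23
v 0.77 1.403 -3.607
v 0.125 1.562 -2.107
v 1.079 1.265 -3.459
v 0.435 1.424 -1.96
v 1.419 1.289 -3.315
v 0.774 1.448 -1.816
v 2.599 1.069 1.048
v 3.154 0.85 0.923
v 3.321 2.171 2.332
v 3.133 1.061 0.754
v 3.006 1.274 0.643
v 2.798 1.446 0.612
v 2.551 1.543 0.667
v 2.313 1.547 0.798
v 2.132 1.455 0.979
v 2.043 1.288 1.173
v 2.064 1.076 1.342
v 2.192 0.864 1.453
v 2.399 0.692 1.484
v 2.647 0.594 1.428
v 2.884 0.591 1.297
v 3.066 0.682 1.117
v 0.423 -3.259 -3.763
v 0.778 -3.635 -3.127
v 0.664 -2.131 -3.232
v 1.02 -2.506 -2.596
v 2.14 -3.194 -4.684
v 2.496 -3.569 -4.048
v 2.382 -2.065 -4.153
v 2.737 -2.441 -3.517
v -2.179 -0.873 3.617
v -1.804 -0.947 3.104
v -1.541 -1.567 4.183
v -1.684 -0.726 3.239
v -1.663 -0.535 3.449
v -1.744 -0.411 3.692
v -1.911 -0.378 3.92
v -2.131 -0.443 4.088
v -2.361 -0.594 4.163
v -2.555 -0.8 4.13
v -2.674 -1.02 3.995
v -2.696 -1.212 3.785
v -2.615 -1.336 3.542
v -2.448 -1.369 3.313
v -2.228 -1.303 3.145
v -1.998 -1.153 3.07
v 2.769 -2.596 -1.805
v 3.517 -2.215 -2.675
v 3.603 -4.365 -1.865
v 4.351 -3.984 -2.735
v 4.463 -3.555 -1.61
v 3.948 -2.462 -1.573
v 3.172 -4.118 -2.967
v 2.657 -3.025 -2.93
v 3.766 -3.155 -3.393
v 4.564 -2.807 -2.554
v 2.556 -3.773 -1.986
v 3.354 -3.425 -1.147
f 2 1 5
f 2 5 3
f 3 5 6
f 3 6 4
f 5 1 7
f 5 7 6
f 6 7 8
f 6 8 4
f 7 1 9
f 7 9 8
f 8 9 10
f 8 10 4
f 9 1 11
f 9 11 10
f 10 11 12
f 10 12 4
f 11 1 13
f 11 13 12
f 12 13 14
f 12 14 4
f 13 1 15
f 13 15 14
f 14 15 16
f 14 16 4
f 15 1 17
f 15 17 16
f 16 17 18
f 16 18 4
f 17 1 19
f 17 19 18
f 18 19 20
f 18 20 4
f 19 1 21
f 19 21 20
f 20 21 22
f 20 22 4
f 21 1 23
f 21 23 22
f 22 23 24
f 22 24 4
f 23 1 25
f 23 25 24
f 24 25 26
f 24 26 4
f 25 1 27
f 25 27 26
f 26 27 28
f 26 28 4
f 27 1 29
f 27 29 28
f 28 29 30
f 28 30 4
f 29 1 2
f 29 2 30
f 30 2 3
f 30 3 4
f 32 31 34
f 32 34 33
f 34 31 35
f 34 35 33
f 35 31 36
f 35 36 33
f 36 31 37
f 36 37 33
f 37 31 38
f 37 38 33
f 38 31 39
f 38 39 33
f 39 31 40
f 39 40 33
f 40 31 41
f 40 41 33
f 41 31 42
f 41 42 33
f 42 31 43
f 42 43 33
f 43 31 44
f 43 44 33
f 44 31 45
f 44 45 33
f 45 31 46
f 45 46 33
f 46 31 32
f 46 32 33
f 48 50 47
f 51 48 47
f 47 50 49
f 49 51 47
f 48 54 50
f 52 48 51
f 52 54 48
f 50 54 49
f 53 51 49
f 49 54 53
f 53 52 51
f 54 52 53
f 56 55 58
f 56 58 57
f 58 55 59
f 58 59 57
f 59 55 60
f 59 60 57
f 60 55 61
f 60 61 57
f 61 55 62
f 61 62 57
f 62 55 63
f 62 63 57
f 63 55 64
f 63 64 57
f 64 55 65
f 64 65 57
f 65 55 66
f 65 66 57
f 66 55 67
f 66 67 57
f 67 55 68
f 67 68 57
f 68 55 69
f 68 69 57
f 69 55 70
f 69 70 57
f 70 55 56
f 70 56 57
f 71 82 76
f 71 76 72
f 71 72 78
f 71 78 81
f 71 81 82
f 72 76 80
f 76 82 75
f 82 81 73
f 81 78 77
f 78 72 79
f 74 80 75
f 74 75 73
f 74 73 77
f 74 77 79
f 74 79 80
f 75 80 76
f 73 75 82
f 77 73 81
f 79 77 78
f 80 79 72



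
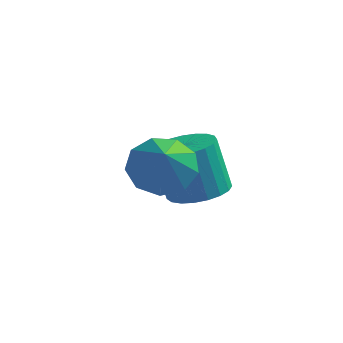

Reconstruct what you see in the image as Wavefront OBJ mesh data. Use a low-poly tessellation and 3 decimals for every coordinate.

v 2.966 0.824 2.192
v 3.915 1.032 2.003
v 3.454 -0.304 3.408
v 3.679 1.447 2.483
v 3.108 1.57 2.826
v 2.471 1.345 2.873
v 2.066 0.876 2.601
v 2.081 0.383 2.137
v 2.511 0.096 1.699
v 3.153 0.15 1.491
v 3.708 0.52 1.611
v 3.193 3.148 -0.145
v 4.089 3.061 0.127
v 3.582 3.205 1.838
v 2.687 3.292 1.565
v 4.054 3.448 0.084
v 3.548 3.592 1.795
v 3.871 3.783 0.001
v 3.364 3.927 1.712
v 3.57 4.008 -0.107
v 3.064 4.153 1.604
v 3.204 4.085 -0.221
v 2.698 4.229 1.49
v 2.837 3.999 -0.323
v 2.33 4.144 1.388
v 2.531 3.767 -0.394
v 2.024 3.911 1.317
v 2.339 3.427 -0.422
v 1.833 3.571 1.289
v 2.295 3.039 -0.402
v 1.789 3.184 1.309
v 2.407 2.67 -0.338
v 1.901 2.814 1.373
v 2.654 2.383 -0.24
v 2.148 2.528 1.47
v 2.995 2.229 -0.126
v 2.489 2.374 1.584
v 3.37 2.234 -0.016
v 2.863 2.378 1.695
v 3.714 2.396 0.072
v 3.208 2.541 1.783
v 3.968 2.689 0.123
v 3.462 2.833 1.834
f 2 1 4
f 2 4 3
f 4 1 5
f 4 5 3
f 5 1 6
f 5 6 3
f 6 1 7
f 6 7 3
f 7 1 8
f 7 8 3
f 8 1 9
f 8 9 3
f 9 1 10
f 9 10 3
f 10 1 11
f 10 11 3
f 11 1 2
f 11 2 3
f 13 12 16
f 13 16 14
f 14 16 17
f 14 17 15
f 16 12 18
f 16 18 17
f 17 18 19
f 17 19 15
f 18 12 20
f 18 20 19
f 19 20 21
f 19 21 15
f 20 12 22
f 20 22 21
f 21 22 23
f 21 23 15
f 22 12 24
f 22 24 23
f 23 24 25
f 23 25 15
f 24 12 26
f 24 26 25
f 25 26 27
f 25 27 15
f 26 12 28
f 26 28 27
f 27 28 29
f 27 29 15
f 28 12 30
f 28 30 29
f 29 30 31
f 29 31 15
f 30 12 32
f 30 32 31
f 31 32 33
f 31 33 15
f 32 12 34
f 32 34 33
f 33 34 35
f 33 35 15
f 34 12 36
f 34 36 35
f 35 36 37
f 35 37 15
f 36 12 38
f 36 38 37
f 37 38 39
f 37 39 15
f 38 12 40
f 38 40 39
f 39 40 41
f 39 41 15
f 40 12 42
f 40 42 41
f 41 42 43
f 41 43 15
f 42 12 13
f 42 13 43
f 43 13 14
f 43 14 15



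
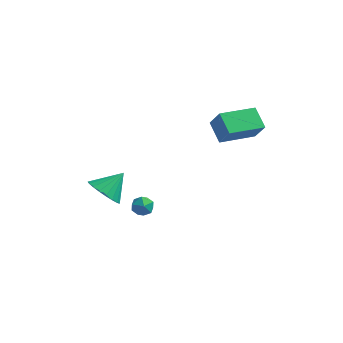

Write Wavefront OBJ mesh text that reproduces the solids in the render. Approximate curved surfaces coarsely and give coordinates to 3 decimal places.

v -3.017 1.097 -1.882
v -2.49 1.559 -2.704
v -2.283 2.083 -0.858
v -2.862 1.809 -2.679
v -3.26 1.937 -2.516
v -3.617 1.919 -2.244
v -3.87 1.76 -1.909
v -3.975 1.485 -1.569
v -3.915 1.144 -1.284
v -3.699 0.794 -1.102
v -3.366 0.497 -1.055
v -2.972 0.304 -1.151
v -2.586 0.247 -1.373
v -2.275 0.338 -1.684
v -2.092 0.56 -2.029
v -2.069 0.875 -2.348
v -2.21 1.228 -2.587
v -1.461 3.329 -3.63
v -0.949 2.869 -3.477
v -2.031 2.511 -4.183
v -1.519 2.051 -4.03
v -1.935 2.298 -3.518
v -1.583 2.804 -3.176
v -1.397 2.576 -4.484
v -1.045 3.082 -4.142
v -0.91 2.404 -4.005
v -1.243 2.232 -3.408
v -1.737 3.148 -4.252
v -2.07 2.976 -3.655
v 1.814 3.762 2.913
v 2.437 3.411 4.023
v 3.229 5.325 2.613
v 3.852 4.975 3.723
v 2.608 2.905 2.197
v 3.231 2.555 3.307
v 4.023 4.469 1.897
v 4.646 4.118 3.007
f 2 1 4
f 2 4 3
f 4 1 5
f 4 5 3
f 5 1 6
f 5 6 3
f 6 1 7
f 6 7 3
f 7 1 8
f 7 8 3
f 8 1 9
f 8 9 3
f 9 1 10
f 9 10 3
f 10 1 11
f 10 11 3
f 11 1 12
f 11 12 3
f 12 1 13
f 12 13 3
f 13 1 14
f 13 14 3
f 14 1 15
f 14 15 3
f 15 1 16
f 15 16 3
f 16 1 17
f 16 17 3
f 17 1 2
f 17 2 3
f 18 29 23
f 18 23 19
f 18 19 25
f 18 25 28
f 18 28 29
f 19 23 27
f 23 29 22
f 29 28 20
f 28 25 24
f 25 19 26
f 21 27 22
f 21 22 20
f 21 20 24
f 21 24 26
f 21 26 27
f 22 27 23
f 20 22 29
f 24 20 28
f 26 24 25
f 27 26 19
f 31 33 30
f 34 31 30
f 30 33 32
f 32 34 30
f 31 37 33
f 35 31 34
f 35 37 31
f 33 37 32
f 36 34 32
f 32 37 36
f 36 35 34
f 37 35 36



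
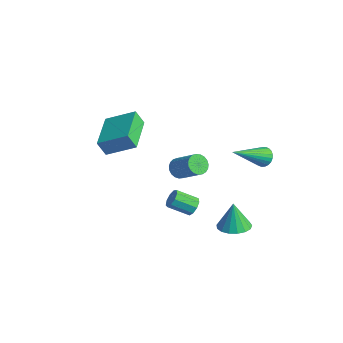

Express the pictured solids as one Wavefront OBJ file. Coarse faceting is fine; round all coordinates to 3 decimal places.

v 2.724 -1.898 -0.457
v 3.141 -1.999 -0.2
v 2.592 -2.803 0.374
v 2.176 -2.702 0.117
v 2.959 -1.759 -0.037
v 2.41 -2.564 0.536
v 2.667 -1.584 -0.071
v 2.118 -2.389 0.502
v 2.402 -1.556 -0.286
v 1.853 -2.361 0.288
v 2.288 -1.688 -0.58
v 1.739 -2.492 -0.007
v 2.378 -1.918 -0.816
v 1.829 -2.722 -0.243
v 2.63 -2.138 -0.885
v 2.081 -2.943 -0.311
v 2.926 -2.246 -0.753
v 2.378 -3.051 -0.179
v 3.128 -2.191 -0.482
v 2.58 -2.996 0.091
v 0.003 -0.831 -0.104
v 0.296 -1.259 -0.338
v 1.431 -0.978 0.569
v 1.137 -0.549 0.804
v 0.36 -1.076 -0.474
v 1.494 -0.795 0.433
v 0.361 -0.85 -0.546
v 1.496 -0.569 0.361
v 0.301 -0.621 -0.542
v 1.436 -0.34 0.366
v 0.189 -0.428 -0.461
v 1.324 -0.147 0.446
v 0.045 -0.305 -0.319
v 1.18 -0.023 0.588
v -0.107 -0.272 -0.14
v 1.028 0.009 0.767
v -0.239 -0.337 0.046
v 0.896 -0.055 0.953
v -0.33 -0.486 0.206
v 0.805 -0.205 1.113
v -0.363 -0.695 0.312
v 0.772 -0.414 1.219
v -0.333 -0.928 0.346
v 0.802 -0.647 1.254
v -0.245 -1.144 0.303
v 0.89 -0.862 1.211
v -0.114 -1.305 0.189
v 1.021 -1.024 1.097
v 0.037 -1.385 0.025
v 1.172 -1.104 0.932
v 0.182 -1.368 -0.162
v 1.317 -1.087 0.746
v 2.543 2.041 1.097
v 3.054 1.942 0.918
v 2.597 0.259 2.243
v 3.093 2.057 1.095
v 3.048 2.169 1.272
v 2.927 2.263 1.423
v 2.747 2.322 1.523
v 2.536 2.339 1.559
v 2.326 2.31 1.524
v 2.149 2.24 1.425
v 2.032 2.14 1.275
v 1.993 2.025 1.098
v 2.038 1.913 0.921
v 2.16 1.82 0.77
v 2.34 1.76 0.67
v 2.551 1.744 0.634
v 2.76 1.772 0.669
v 2.937 1.842 0.769
v 2.285 0.675 -3.374
v 3.017 0.332 -3.232
v 2.055 0.765 -1.966
v 3.094 0.717 -3.244
v 2.986 1.092 -3.286
v 2.717 1.371 -3.348
v 2.35 1.491 -3.416
v 1.968 1.424 -3.475
v 1.658 1.185 -3.51
v 1.492 0.829 -3.514
v 1.508 0.438 -3.486
v 1.702 0.101 -3.433
v 2.03 -0.104 -3.366
v 2.416 -0.132 -3.301
v 2.772 0.026 -3.253
v -4.351 -1.572 0.132
v -4.586 -1.893 0.917
v -3.345 -0.531 0.859
v -3.58 -0.852 1.644
v -2.76 -3.028 0.016
v -2.995 -3.349 0.801
v -1.754 -1.987 0.743
v -1.989 -2.308 1.528
f 2 1 5
f 2 5 3
f 3 5 6
f 3 6 4
f 5 1 7
f 5 7 6
f 6 7 8
f 6 8 4
f 7 1 9
f 7 9 8
f 8 9 10
f 8 10 4
f 9 1 11
f 9 11 10
f 10 11 12
f 10 12 4
f 11 1 13
f 11 13 12
f 12 13 14
f 12 14 4
f 13 1 15
f 13 15 14
f 14 15 16
f 14 16 4
f 15 1 17
f 15 17 16
f 16 17 18
f 16 18 4
f 17 1 19
f 17 19 18
f 18 19 20
f 18 20 4
f 19 1 2
f 19 2 20
f 20 2 3
f 20 3 4
f 22 21 25
f 22 25 23
f 23 25 26
f 23 26 24
f 25 21 27
f 25 27 26
f 26 27 28
f 26 28 24
f 27 21 29
f 27 29 28
f 28 29 30
f 28 30 24
f 29 21 31
f 29 31 30
f 30 31 32
f 30 32 24
f 31 21 33
f 31 33 32
f 32 33 34
f 32 34 24
f 33 21 35
f 33 35 34
f 34 35 36
f 34 36 24
f 35 21 37
f 35 37 36
f 36 37 38
f 36 38 24
f 37 21 39
f 37 39 38
f 38 39 40
f 38 40 24
f 39 21 41
f 39 41 40
f 40 41 42
f 40 42 24
f 41 21 43
f 41 43 42
f 42 43 44
f 42 44 24
f 43 21 45
f 43 45 44
f 44 45 46
f 44 46 24
f 45 21 47
f 45 47 46
f 46 47 48
f 46 48 24
f 47 21 49
f 47 49 48
f 48 49 50
f 48 50 24
f 49 21 51
f 49 51 50
f 50 51 52
f 50 52 24
f 51 21 22
f 51 22 52
f 52 22 23
f 52 23 24
f 54 53 56
f 54 56 55
f 56 53 57
f 56 57 55
f 57 53 58
f 57 58 55
f 58 53 59
f 58 59 55
f 59 53 60
f 59 60 55
f 60 53 61
f 60 61 55
f 61 53 62
f 61 62 55
f 62 53 63
f 62 63 55
f 63 53 64
f 63 64 55
f 64 53 65
f 64 65 55
f 65 53 66
f 65 66 55
f 66 53 67
f 66 67 55
f 67 53 68
f 67 68 55
f 68 53 69
f 68 69 55
f 69 53 70
f 69 70 55
f 70 53 54
f 70 54 55
f 72 71 74
f 72 74 73
f 74 71 75
f 74 75 73
f 75 71 76
f 75 76 73
f 76 71 77
f 76 77 73
f 77 71 78
f 77 78 73
f 78 71 79
f 78 79 73
f 79 71 80
f 79 80 73
f 80 71 81
f 80 81 73
f 81 71 82
f 81 82 73
f 82 71 83
f 82 83 73
f 83 71 84
f 83 84 73
f 84 71 85
f 84 85 73
f 85 71 72
f 85 72 73
f 87 89 86
f 90 87 86
f 86 89 88
f 88 90 86
f 87 93 89
f 91 87 90
f 91 93 87
f 89 93 88
f 92 90 88
f 88 93 92
f 92 91 90
f 93 91 92



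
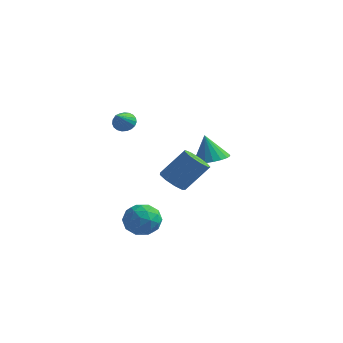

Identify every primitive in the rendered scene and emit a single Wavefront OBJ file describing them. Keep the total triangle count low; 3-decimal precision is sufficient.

v 0.826 2.895 -0.28
v 1.824 2.891 0.013
v 0.334 2.885 1.4
v 1.726 3.343 -0.013
v 1.45 3.706 -0.092
v 1.05 3.908 -0.208
v 0.606 3.91 -0.338
v 0.205 3.711 -0.457
v -0.072 3.35 -0.54
v -0.172 2.899 -0.572
v -0.074 2.448 -0.546
v 0.202 2.085 -0.467
v 0.602 1.882 -0.352
v 1.046 1.88 -0.221
v 1.447 2.08 -0.103
v 1.724 2.44 -0.019
v -1.949 -1.451 3.277
v -1.588 -1.725 2.77
v -1.591 -2.729 4.223
v -1.393 -1.571 2.905
v -1.294 -1.396 3.103
v -1.308 -1.23 3.332
v -1.434 -1.103 3.551
v -1.648 -1.036 3.723
v -1.914 -1.041 3.818
v -2.187 -1.116 3.819
v -2.418 -1.25 3.726
v -2.568 -1.418 3.556
v -2.612 -1.592 3.337
v -2.54 -1.742 3.108
v -2.367 -1.841 2.908
v -2.121 -1.873 2.772
v -1.846 -1.832 2.723
v 0.866 -1.057 -0.647
v 1.463 -1.728 -0.591
v 2.411 -0.754 0.983
v 1.814 -0.083 0.927
v 1.666 -1.297 -0.981
v 2.615 -0.323 0.594
v 1.496 -0.754 -1.214
v 2.444 0.22 0.36
v 1.03 -0.352 -1.182
v 1.978 0.622 0.392
v 0.488 -0.28 -0.9
v 1.436 0.694 0.675
v 0.122 -0.572 -0.499
v 1.071 0.402 1.075
v 0.105 -1.091 -0.168
v 1.053 -0.117 1.406
v 0.443 -1.593 -0.061
v 1.392 -0.619 1.513
v 0.98 -1.845 -0.228
v 1.928 -0.871 1.346
v -1.252 -0.652 -4.339
v -0.283 -1.165 -4.674
v -1.337 -1.775 -2.866
v -0.368 -2.288 -3.201
v -0.342 -1.207 -2.821
v -0.29 -0.513 -3.731
v -1.33 -2.427 -3.809
v -1.278 -1.733 -4.719
v -0.332 -2.262 -4.347
v 0.279 -1.508 -3.736
v -1.899 -1.432 -3.804
v -1.288 -0.678 -3.193
v -0.76 -0.809 -4.636
v -0.86 -2.131 -2.904
v -0.845 -1.495 -2.681
v -0.275 -1.797 -2.878
v -0.764 -0.426 -4.081
v -0.195 -0.728 -4.279
v -0.229 -0.753 -3.189
v -1.425 -2.212 -3.261
v -0.856 -2.514 -3.459
v -1.345 -1.143 -4.662
v -0.775 -1.445 -4.859
v -1.391 -2.187 -4.351
v -0.219 -1.756 -4.64
v -0.269 -2.416 -3.775
v -0.835 -2.498 -4.132
v -0.804 -2.09 -4.667
v 0.14 -1.313 -4.281
v 0.09 -1.973 -3.416
v 0.105 -1.338 -3.192
v 0.136 -0.93 -3.727
v 0.111 -1.958 -4.089
v -1.71 -0.967 -4.124
v -1.76 -1.627 -3.259
v -1.756 -2.01 -3.813
v -1.725 -1.602 -4.348
v -1.351 -0.524 -3.765
v -1.401 -1.184 -2.9
v -0.816 -0.85 -2.873
v -0.785 -0.442 -3.408
v -1.731 -0.982 -3.451
f 2 1 4
f 2 4 3
f 4 1 5
f 4 5 3
f 5 1 6
f 5 6 3
f 6 1 7
f 6 7 3
f 7 1 8
f 7 8 3
f 8 1 9
f 8 9 3
f 9 1 10
f 9 10 3
f 10 1 11
f 10 11 3
f 11 1 12
f 11 12 3
f 12 1 13
f 12 13 3
f 13 1 14
f 13 14 3
f 14 1 15
f 14 15 3
f 15 1 16
f 15 16 3
f 16 1 2
f 16 2 3
f 18 17 20
f 18 20 19
f 20 17 21
f 20 21 19
f 21 17 22
f 21 22 19
f 22 17 23
f 22 23 19
f 23 17 24
f 23 24 19
f 24 17 25
f 24 25 19
f 25 17 26
f 25 26 19
f 26 17 27
f 26 27 19
f 27 17 28
f 27 28 19
f 28 17 29
f 28 29 19
f 29 17 30
f 29 30 19
f 30 17 31
f 30 31 19
f 31 17 32
f 31 32 19
f 32 17 33
f 32 33 19
f 33 17 18
f 33 18 19
f 35 34 38
f 35 38 36
f 36 38 39
f 36 39 37
f 38 34 40
f 38 40 39
f 39 40 41
f 39 41 37
f 40 34 42
f 40 42 41
f 41 42 43
f 41 43 37
f 42 34 44
f 42 44 43
f 43 44 45
f 43 45 37
f 44 34 46
f 44 46 45
f 45 46 47
f 45 47 37
f 46 34 48
f 46 48 47
f 47 48 49
f 47 49 37
f 48 34 50
f 48 50 49
f 49 50 51
f 49 51 37
f 50 34 52
f 50 52 51
f 51 52 53
f 51 53 37
f 52 34 35
f 52 35 53
f 53 35 36
f 53 36 37
f 54 91 70
f 91 65 94
f 70 94 59
f 91 94 70
f 54 70 66
f 70 59 71
f 66 71 55
f 70 71 66
f 54 66 75
f 66 55 76
f 75 76 61
f 66 76 75
f 54 75 87
f 75 61 90
f 87 90 64
f 75 90 87
f 54 87 91
f 87 64 95
f 91 95 65
f 87 95 91
f 55 71 82
f 71 59 85
f 82 85 63
f 71 85 82
f 59 94 72
f 94 65 93
f 72 93 58
f 94 93 72
f 65 95 92
f 95 64 88
f 92 88 56
f 95 88 92
f 64 90 89
f 90 61 77
f 89 77 60
f 90 77 89
f 61 76 81
f 76 55 78
f 81 78 62
f 76 78 81
f 57 83 69
f 83 63 84
f 69 84 58
f 83 84 69
f 57 69 67
f 69 58 68
f 67 68 56
f 69 68 67
f 57 67 74
f 67 56 73
f 74 73 60
f 67 73 74
f 57 74 79
f 74 60 80
f 79 80 62
f 74 80 79
f 57 79 83
f 79 62 86
f 83 86 63
f 79 86 83
f 58 84 72
f 84 63 85
f 72 85 59
f 84 85 72
f 56 68 92
f 68 58 93
f 92 93 65
f 68 93 92
f 60 73 89
f 73 56 88
f 89 88 64
f 73 88 89
f 62 80 81
f 80 60 77
f 81 77 61
f 80 77 81
f 63 86 82
f 86 62 78
f 82 78 55
f 86 78 82



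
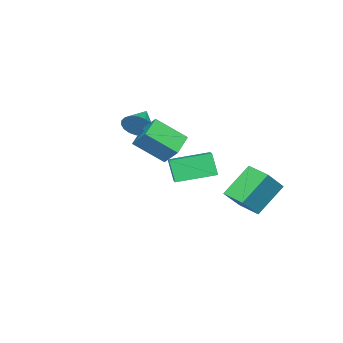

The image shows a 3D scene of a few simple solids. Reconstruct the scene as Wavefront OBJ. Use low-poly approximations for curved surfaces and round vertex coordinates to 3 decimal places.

v -1.432 0.335 1.581
v -1.294 1.182 2.434
v -0.184 0.64 1.077
v -0.047 1.487 1.929
v -0.653 -0.947 2.731
v -0.516 -0.1 3.583
v 0.594 -0.642 2.226
v 0.732 0.205 3.079
v -4.457 3.443 -0.765
v -3.242 3.328 0.418
v -4.171 4.689 -0.938
v -2.956 4.574 0.245
v -3.084 2.926 -2.225
v -1.869 2.811 -1.042
v -2.798 4.172 -2.398
v -1.583 4.057 -1.215
v 1.98 2.686 1.166
v 1.8 2.232 2.328
v 0.695 4.096 1.518
v 0.514 3.642 2.679
v 2.826 3.358 1.561
v 2.645 2.904 2.722
v 1.54 4.768 1.912
v 1.36 4.314 3.074
v -2.012 -2.27 2.147
v -1.653 -2.716 2.734
v -3.288 -2.63 2.653
v -1.684 -2.387 2.889
v -1.78 -2.035 2.897
v -1.922 -1.729 2.757
v -2.082 -1.531 2.495
v -2.227 -1.479 2.165
v -2.33 -1.584 1.831
v -2.37 -1.825 1.559
v -2.339 -2.153 1.404
v -2.243 -2.505 1.396
v -2.101 -2.811 1.537
v -1.941 -3.009 1.798
v -1.796 -3.061 2.129
v -1.693 -2.956 2.463
f 2 4 1
f 5 2 1
f 1 4 3
f 3 5 1
f 2 8 4
f 6 2 5
f 6 8 2
f 4 8 3
f 7 5 3
f 3 8 7
f 7 6 5
f 8 6 7
f 10 12 9
f 13 10 9
f 9 12 11
f 11 13 9
f 10 16 12
f 14 10 13
f 14 16 10
f 12 16 11
f 15 13 11
f 11 16 15
f 15 14 13
f 16 14 15
f 18 20 17
f 21 18 17
f 17 20 19
f 19 21 17
f 18 24 20
f 22 18 21
f 22 24 18
f 20 24 19
f 23 21 19
f 19 24 23
f 23 22 21
f 24 22 23
f 26 25 28
f 26 28 27
f 28 25 29
f 28 29 27
f 29 25 30
f 29 30 27
f 30 25 31
f 30 31 27
f 31 25 32
f 31 32 27
f 32 25 33
f 32 33 27
f 33 25 34
f 33 34 27
f 34 25 35
f 34 35 27
f 35 25 36
f 35 36 27
f 36 25 37
f 36 37 27
f 37 25 38
f 37 38 27
f 38 25 39
f 38 39 27
f 39 25 40
f 39 40 27
f 40 25 26
f 40 26 27



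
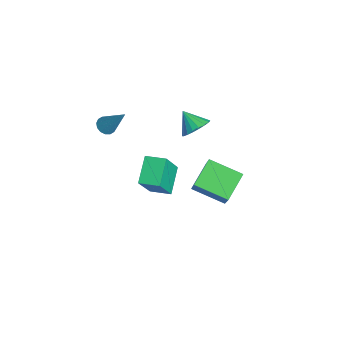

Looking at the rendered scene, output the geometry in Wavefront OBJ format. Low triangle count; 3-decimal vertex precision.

v -0.552 -0.022 2.925
v -0.014 -0.559 3.099
v -1.268 -0.498 3.675
v 0.055 -0.305 3.325
v 0.003 0.005 3.473
v -0.159 0.309 3.512
v -0.398 0.548 3.434
v -0.669 0.674 3.256
v -0.916 0.662 3.013
v -1.091 0.515 2.752
v -1.159 0.261 2.526
v -1.107 -0.049 2.378
v -0.946 -0.354 2.339
v -0.706 -0.593 2.416
v -0.436 -0.719 2.594
v -0.189 -0.707 2.838
v -2.029 -3.997 2.588
v -1.646 -4.348 2.556
v -1.211 -3.243 4.092
v -1.563 -4.14 2.407
v -1.604 -3.894 2.306
v -1.759 -3.676 2.281
v -1.986 -3.543 2.338
v -2.225 -3.532 2.462
v -2.411 -3.646 2.62
v -2.494 -3.853 2.769
v -2.453 -4.099 2.87
v -2.298 -4.318 2.896
v -2.071 -4.451 2.839
v -1.832 -4.462 2.714
v -2.736 1.024 -2.435
v -1.501 0.861 -0.732
v -1.77 2.474 -2.996
v -0.535 2.31 -1.293
v -1.745 0.05 -3.247
v -0.51 -0.114 -1.544
v -0.779 1.499 -3.808
v 0.456 1.336 -2.105
v 0.352 -2.443 -0.562
v -0.795 -1.869 0.234
v 0.882 -1.544 -0.447
v -0.265 -0.97 0.349
v 1.205 -3.17 1.191
v 0.058 -2.596 1.987
v 1.735 -2.271 1.306
v 0.588 -1.697 2.102
f 2 1 4
f 2 4 3
f 4 1 5
f 4 5 3
f 5 1 6
f 5 6 3
f 6 1 7
f 6 7 3
f 7 1 8
f 7 8 3
f 8 1 9
f 8 9 3
f 9 1 10
f 9 10 3
f 10 1 11
f 10 11 3
f 11 1 12
f 11 12 3
f 12 1 13
f 12 13 3
f 13 1 14
f 13 14 3
f 14 1 15
f 14 15 3
f 15 1 16
f 15 16 3
f 16 1 2
f 16 2 3
f 18 17 20
f 18 20 19
f 20 17 21
f 20 21 19
f 21 17 22
f 21 22 19
f 22 17 23
f 22 23 19
f 23 17 24
f 23 24 19
f 24 17 25
f 24 25 19
f 25 17 26
f 25 26 19
f 26 17 27
f 26 27 19
f 27 17 28
f 27 28 19
f 28 17 29
f 28 29 19
f 29 17 30
f 29 30 19
f 30 17 18
f 30 18 19
f 32 34 31
f 35 32 31
f 31 34 33
f 33 35 31
f 32 38 34
f 36 32 35
f 36 38 32
f 34 38 33
f 37 35 33
f 33 38 37
f 37 36 35
f 38 36 37
f 40 42 39
f 43 40 39
f 39 42 41
f 41 43 39
f 40 46 42
f 44 40 43
f 44 46 40
f 42 46 41
f 45 43 41
f 41 46 45
f 45 44 43
f 46 44 45



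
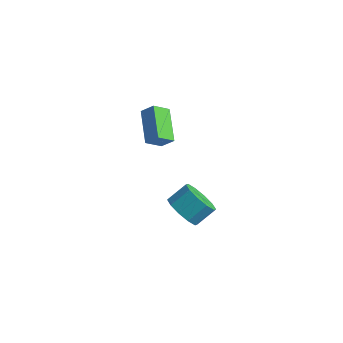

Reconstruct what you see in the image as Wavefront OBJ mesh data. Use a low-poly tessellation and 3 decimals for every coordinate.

v 1.474 3.737 1.882
v 1.135 2.984 2.48
v 2.059 3.937 2.465
v 1.721 3.184 3.063
v 2.679 2.556 1.077
v 2.341 1.803 1.675
v 3.265 2.756 1.66
v 2.926 2.003 2.258
v 3.481 3.084 -3.909
v 4.264 2.502 -3.648
v 4.682 3.393 -2.91
v 3.899 3.976 -3.171
v 4.431 2.837 -4.148
v 4.849 3.728 -3.41
v 4.235 3.267 -4.556
v 4.653 4.158 -3.818
v 3.751 3.627 -4.717
v 4.169 4.518 -3.979
v 3.164 3.78 -4.569
v 3.582 4.671 -3.832
v 2.698 3.667 -4.17
v 3.116 4.558 -3.432
v 2.531 3.332 -3.67
v 2.949 4.223 -2.932
v 2.727 2.902 -3.262
v 3.145 3.793 -2.524
v 3.211 2.542 -3.101
v 3.629 3.433 -2.363
v 3.798 2.389 -3.248
v 4.216 3.28 -2.511
f 2 4 1
f 5 2 1
f 1 4 3
f 3 5 1
f 2 8 4
f 6 2 5
f 6 8 2
f 4 8 3
f 7 5 3
f 3 8 7
f 7 6 5
f 8 6 7
f 10 9 13
f 10 13 11
f 11 13 14
f 11 14 12
f 13 9 15
f 13 15 14
f 14 15 16
f 14 16 12
f 15 9 17
f 15 17 16
f 16 17 18
f 16 18 12
f 17 9 19
f 17 19 18
f 18 19 20
f 18 20 12
f 19 9 21
f 19 21 20
f 20 21 22
f 20 22 12
f 21 9 23
f 21 23 22
f 22 23 24
f 22 24 12
f 23 9 25
f 23 25 24
f 24 25 26
f 24 26 12
f 25 9 27
f 25 27 26
f 26 27 28
f 26 28 12
f 27 9 29
f 27 29 28
f 28 29 30
f 28 30 12
f 29 9 10
f 29 10 30
f 30 10 11
f 30 11 12



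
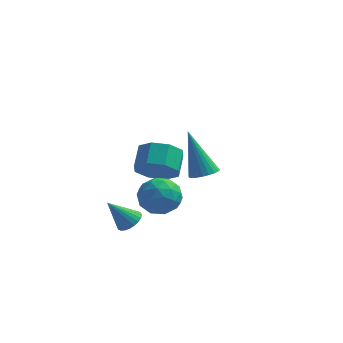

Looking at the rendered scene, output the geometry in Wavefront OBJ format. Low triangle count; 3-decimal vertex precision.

v -1.261 -0.713 -3.238
v -0.765 -1.03 -3.013
v -2.059 -1.127 -2.062
v -0.731 -0.808 -2.912
v -0.777 -0.573 -2.861
v -0.897 -0.358 -2.867
v -1.073 -0.198 -2.929
v -1.277 -0.116 -3.039
v -1.479 -0.125 -3.179
v -1.648 -0.224 -3.328
v -1.758 -0.397 -3.463
v -1.792 -0.618 -3.564
v -1.746 -0.854 -3.616
v -1.626 -1.068 -3.61
v -1.45 -1.229 -3.547
v -1.246 -1.311 -3.438
v -1.044 -1.302 -3.298
v -0.875 -1.203 -3.149
v 2.415 -2.518 1.175
v 2.749 -2.998 1.408
v 1.625 -2.102 3.165
v 2.908 -2.812 1.433
v 2.992 -2.582 1.418
v 2.988 -2.341 1.366
v 2.897 -2.128 1.285
v 2.732 -1.974 1.188
v 2.519 -1.903 1.088
v 2.29 -1.925 1.002
v 2.08 -2.038 0.942
v 1.921 -2.223 0.918
v 1.837 -2.454 0.933
v 1.841 -2.694 0.985
v 1.932 -2.908 1.065
v 2.097 -3.062 1.163
v 2.31 -3.133 1.262
v 2.539 -3.111 1.349
v -1.084 0.041 -1.743
v -0.386 0.646 -1.364
v 0.066 -0.826 -2.476
v 0.764 -0.221 -2.097
v 0.253 -0.832 -1.495
v -0.458 -0.296 -1.042
v 0.138 0.116 -2.798
v -0.573 0.652 -2.345
v 0.369 0.693 -2.016
v 0.44 0.107 -1.211
v -0.76 -0.287 -2.629
v -0.689 -0.873 -1.824
v -0.836 0.42 -1.489
v 0.516 -0.6 -2.351
v 0.216 -0.959 -1.997
v 0.626 -0.603 -1.774
v -0.878 -0.134 -1.3
v -0.468 0.222 -1.077
v -0.092 -0.647 -1.154
v 0.148 -0.402 -2.763
v 0.558 -0.046 -2.54
v -0.946 0.423 -2.066
v -0.536 0.779 -1.843
v -0.228 0.467 -2.686
v 0.018 0.803 -1.65
v 0.694 0.294 -2.081
v 0.326 0.492 -2.493
v -0.092 0.807 -2.227
v 0.06 0.459 -1.176
v 0.736 -0.051 -1.607
v 0.436 -0.41 -1.253
v 0.018 -0.095 -0.987
v 0.504 0.486 -1.56
v -1.056 -0.129 -2.233
v -0.38 -0.639 -2.664
v -0.338 -0.085 -2.853
v -0.756 0.23 -2.587
v -1.014 -0.474 -1.759
v -0.338 -0.983 -2.19
v -0.228 -0.987 -1.613
v -0.646 -0.672 -1.347
v -0.824 -0.666 -2.28
v -0.91 1.852 -1.641
v -0.387 1.377 -0.92
v -0.486 2.333 -0.218
v -1.01 2.808 -0.939
v 0.068 1.777 -1.401
v -0.031 2.733 -0.699
v -0.051 2.221 -2.022
v -0.15 3.177 -1.32
v -0.673 2.449 -2.42
v -0.772 3.405 -1.718
v -1.434 2.327 -2.362
v -1.533 3.283 -1.66
v -1.889 1.927 -1.881
v -1.988 2.883 -1.179
v -1.77 1.483 -1.26
v -1.869 2.439 -0.558
v -1.148 1.255 -0.862
v -1.247 2.211 -0.16
f 2 1 4
f 2 4 3
f 4 1 5
f 4 5 3
f 5 1 6
f 5 6 3
f 6 1 7
f 6 7 3
f 7 1 8
f 7 8 3
f 8 1 9
f 8 9 3
f 9 1 10
f 9 10 3
f 10 1 11
f 10 11 3
f 11 1 12
f 11 12 3
f 12 1 13
f 12 13 3
f 13 1 14
f 13 14 3
f 14 1 15
f 14 15 3
f 15 1 16
f 15 16 3
f 16 1 17
f 16 17 3
f 17 1 18
f 17 18 3
f 18 1 2
f 18 2 3
f 20 19 22
f 20 22 21
f 22 19 23
f 22 23 21
f 23 19 24
f 23 24 21
f 24 19 25
f 24 25 21
f 25 19 26
f 25 26 21
f 26 19 27
f 26 27 21
f 27 19 28
f 27 28 21
f 28 19 29
f 28 29 21
f 29 19 30
f 29 30 21
f 30 19 31
f 30 31 21
f 31 19 32
f 31 32 21
f 32 19 33
f 32 33 21
f 33 19 34
f 33 34 21
f 34 19 35
f 34 35 21
f 35 19 36
f 35 36 21
f 36 19 20
f 36 20 21
f 37 74 53
f 74 48 77
f 53 77 42
f 74 77 53
f 37 53 49
f 53 42 54
f 49 54 38
f 53 54 49
f 37 49 58
f 49 38 59
f 58 59 44
f 49 59 58
f 37 58 70
f 58 44 73
f 70 73 47
f 58 73 70
f 37 70 74
f 70 47 78
f 74 78 48
f 70 78 74
f 38 54 65
f 54 42 68
f 65 68 46
f 54 68 65
f 42 77 55
f 77 48 76
f 55 76 41
f 77 76 55
f 48 78 75
f 78 47 71
f 75 71 39
f 78 71 75
f 47 73 72
f 73 44 60
f 72 60 43
f 73 60 72
f 44 59 64
f 59 38 61
f 64 61 45
f 59 61 64
f 40 66 52
f 66 46 67
f 52 67 41
f 66 67 52
f 40 52 50
f 52 41 51
f 50 51 39
f 52 51 50
f 40 50 57
f 50 39 56
f 57 56 43
f 50 56 57
f 40 57 62
f 57 43 63
f 62 63 45
f 57 63 62
f 40 62 66
f 62 45 69
f 66 69 46
f 62 69 66
f 41 67 55
f 67 46 68
f 55 68 42
f 67 68 55
f 39 51 75
f 51 41 76
f 75 76 48
f 51 76 75
f 43 56 72
f 56 39 71
f 72 71 47
f 56 71 72
f 45 63 64
f 63 43 60
f 64 60 44
f 63 60 64
f 46 69 65
f 69 45 61
f 65 61 38
f 69 61 65
f 80 79 83
f 80 83 81
f 81 83 84
f 81 84 82
f 83 79 85
f 83 85 84
f 84 85 86
f 84 86 82
f 85 79 87
f 85 87 86
f 86 87 88
f 86 88 82
f 87 79 89
f 87 89 88
f 88 89 90
f 88 90 82
f 89 79 91
f 89 91 90
f 90 91 92
f 90 92 82
f 91 79 93
f 91 93 92
f 92 93 94
f 92 94 82
f 93 79 95
f 93 95 94
f 94 95 96
f 94 96 82
f 95 79 80
f 95 80 96
f 96 80 81
f 96 81 82



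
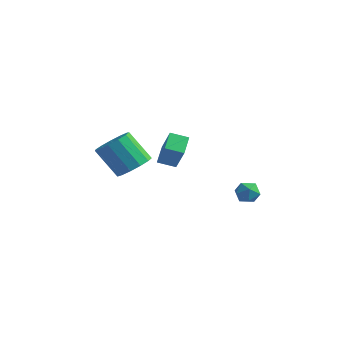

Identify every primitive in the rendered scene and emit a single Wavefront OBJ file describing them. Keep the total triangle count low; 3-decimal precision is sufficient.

v -1.441 -1.318 0.944
v -0.891 -0.744 1.464
v -1.989 -0.988 2.895
v -2.539 -1.562 2.376
v -1.26 -0.432 1.234
v -2.358 -0.676 2.665
v -1.687 -0.401 0.912
v -2.785 -0.645 2.343
v -2.035 -0.661 0.601
v -3.133 -0.905 2.032
v -2.195 -1.13 0.398
v -3.293 -1.374 1.829
v -2.116 -1.659 0.369
v -3.213 -1.903 1.8
v -1.822 -2.079 0.523
v -2.92 -2.323 1.954
v -1.407 -2.258 0.81
v -2.505 -2.502 2.241
v -1.003 -2.138 1.14
v -2.101 -2.382 2.571
v -0.739 -1.758 1.408
v -1.836 -2.002 2.839
v -0.697 -1.238 1.529
v -1.794 -1.482 2.96
v -0.155 0.126 0.764
v -0.881 -0.363 1.046
v -0.566 1.045 1.3
v -1.292 0.555 1.583
v 0.612 -0.275 2.037
v -0.114 -0.765 2.32
v 0.201 0.643 2.574
v -0.525 0.154 2.856
v 3.834 0.973 0.063
v 4.27 0.491 0.19
v 3.03 0.269 0.15
v 3.466 -0.213 0.277
v 3.365 0.268 0.721
v 3.862 0.703 0.668
v 3.438 0.057 -0.328
v 3.935 0.492 -0.381
v 4.025 -0.075 -0.051
v 3.98 0.055 0.597
v 3.32 0.705 -0.257
v 3.275 0.835 0.391
f 2 1 5
f 2 5 3
f 3 5 6
f 3 6 4
f 5 1 7
f 5 7 6
f 6 7 8
f 6 8 4
f 7 1 9
f 7 9 8
f 8 9 10
f 8 10 4
f 9 1 11
f 9 11 10
f 10 11 12
f 10 12 4
f 11 1 13
f 11 13 12
f 12 13 14
f 12 14 4
f 13 1 15
f 13 15 14
f 14 15 16
f 14 16 4
f 15 1 17
f 15 17 16
f 16 17 18
f 16 18 4
f 17 1 19
f 17 19 18
f 18 19 20
f 18 20 4
f 19 1 21
f 19 21 20
f 20 21 22
f 20 22 4
f 21 1 23
f 21 23 22
f 22 23 24
f 22 24 4
f 23 1 2
f 23 2 24
f 24 2 3
f 24 3 4
f 26 28 25
f 29 26 25
f 25 28 27
f 27 29 25
f 26 32 28
f 30 26 29
f 30 32 26
f 28 32 27
f 31 29 27
f 27 32 31
f 31 30 29
f 32 30 31
f 33 44 38
f 33 38 34
f 33 34 40
f 33 40 43
f 33 43 44
f 34 38 42
f 38 44 37
f 44 43 35
f 43 40 39
f 40 34 41
f 36 42 37
f 36 37 35
f 36 35 39
f 36 39 41
f 36 41 42
f 37 42 38
f 35 37 44
f 39 35 43
f 41 39 40
f 42 41 34



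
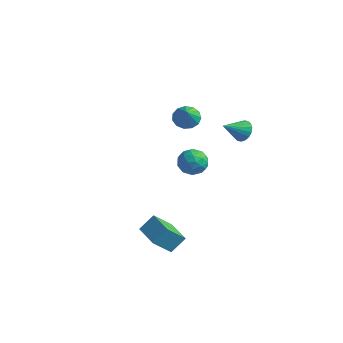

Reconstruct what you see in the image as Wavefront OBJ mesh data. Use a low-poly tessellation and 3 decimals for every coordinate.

v -0.058 -0.039 0.885
v 0.423 0.789 1.024
v 1.197 -0.649 0.176
v 1.678 0.179 0.315
v 1.458 -0.385 1.069
v 0.682 -0.008 1.508
v 0.938 0.148 -0.308
v 0.162 0.525 0.131
v 1.038 0.904 0.287
v 1.359 0.575 1.138
v 0.261 -0.435 0.062
v 0.582 -0.764 0.913
v 0.072 0.428 1.017
v 1.548 -0.288 0.183
v 1.418 -0.62 0.626
v 1.701 -0.133 0.708
v 0.225 -0.04 1.301
v 0.507 0.447 1.383
v 1.116 -0.243 1.409
v 1.113 -0.307 -0.183
v 1.395 0.18 -0.101
v -0.081 0.273 0.492
v 0.202 0.76 0.574
v 0.504 0.383 -0.209
v 0.716 0.983 0.665
v 1.454 0.625 0.248
v 1.019 0.606 -0.118
v 0.563 0.828 0.14
v 0.905 0.789 1.165
v 1.643 0.431 0.748
v 1.514 0.1 1.192
v 1.058 0.321 1.45
v 1.267 0.857 0.732
v -0.023 -0.291 0.452
v 0.715 -0.649 0.035
v 0.562 -0.181 -0.25
v 0.106 0.04 0.008
v 0.166 -0.485 0.952
v 0.904 -0.843 0.535
v 1.057 -0.688 1.06
v 0.601 -0.466 1.318
v 0.353 -0.717 0.468
v 2.319 2.657 2.62
v 2.666 2.944 3.245
v 1.881 1.403 3.44
v 2.348 3.07 3.269
v 2.025 3.115 3.165
v 1.76 3.069 2.953
v 1.605 2.941 2.675
v 1.592 2.757 2.386
v 1.723 2.553 2.144
v 1.972 2.37 1.996
v 2.289 2.243 1.972
v 2.613 2.198 2.076
v 2.878 2.244 2.288
v 3.032 2.372 2.566
v 3.045 2.556 2.855
v 2.915 2.76 3.097
v 0.403 -3.977 -3.209
v 0.75 -3.165 -2.324
v 0.816 -2.929 -4.331
v 1.162 -2.117 -3.446
v 2.078 -4.663 -3.234
v 2.424 -3.851 -2.349
v 2.49 -3.615 -4.356
v 2.837 -2.803 -3.471
v -3.386 4.251 0.723
v -2.605 4.455 0.372
v -2.634 3.389 1.897
v -2.708 4.812 0.7
v -3.026 4.991 1.036
v -3.459 4.935 1.272
v -3.868 4.662 1.334
v -4.125 4.259 1.202
v -4.146 3.853 0.917
v -3.927 3.574 0.571
v -3.536 3.51 0.274
v -3.097 3.681 0.118
v -2.75 4.033 0.155
f 1 38 17
f 38 12 41
f 17 41 6
f 38 41 17
f 1 17 13
f 17 6 18
f 13 18 2
f 17 18 13
f 1 13 22
f 13 2 23
f 22 23 8
f 13 23 22
f 1 22 34
f 22 8 37
f 34 37 11
f 22 37 34
f 1 34 38
f 34 11 42
f 38 42 12
f 34 42 38
f 2 18 29
f 18 6 32
f 29 32 10
f 18 32 29
f 6 41 19
f 41 12 40
f 19 40 5
f 41 40 19
f 12 42 39
f 42 11 35
f 39 35 3
f 42 35 39
f 11 37 36
f 37 8 24
f 36 24 7
f 37 24 36
f 8 23 28
f 23 2 25
f 28 25 9
f 23 25 28
f 4 30 16
f 30 10 31
f 16 31 5
f 30 31 16
f 4 16 14
f 16 5 15
f 14 15 3
f 16 15 14
f 4 14 21
f 14 3 20
f 21 20 7
f 14 20 21
f 4 21 26
f 21 7 27
f 26 27 9
f 21 27 26
f 4 26 30
f 26 9 33
f 30 33 10
f 26 33 30
f 5 31 19
f 31 10 32
f 19 32 6
f 31 32 19
f 3 15 39
f 15 5 40
f 39 40 12
f 15 40 39
f 7 20 36
f 20 3 35
f 36 35 11
f 20 35 36
f 9 27 28
f 27 7 24
f 28 24 8
f 27 24 28
f 10 33 29
f 33 9 25
f 29 25 2
f 33 25 29
f 44 43 46
f 44 46 45
f 46 43 47
f 46 47 45
f 47 43 48
f 47 48 45
f 48 43 49
f 48 49 45
f 49 43 50
f 49 50 45
f 50 43 51
f 50 51 45
f 51 43 52
f 51 52 45
f 52 43 53
f 52 53 45
f 53 43 54
f 53 54 45
f 54 43 55
f 54 55 45
f 55 43 56
f 55 56 45
f 56 43 57
f 56 57 45
f 57 43 58
f 57 58 45
f 58 43 44
f 58 44 45
f 60 62 59
f 63 60 59
f 59 62 61
f 61 63 59
f 60 66 62
f 64 60 63
f 64 66 60
f 62 66 61
f 65 63 61
f 61 66 65
f 65 64 63
f 66 64 65
f 68 67 70
f 68 70 69
f 70 67 71
f 70 71 69
f 71 67 72
f 71 72 69
f 72 67 73
f 72 73 69
f 73 67 74
f 73 74 69
f 74 67 75
f 74 75 69
f 75 67 76
f 75 76 69
f 76 67 77
f 76 77 69
f 77 67 78
f 77 78 69
f 78 67 79
f 78 79 69
f 79 67 68
f 79 68 69

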